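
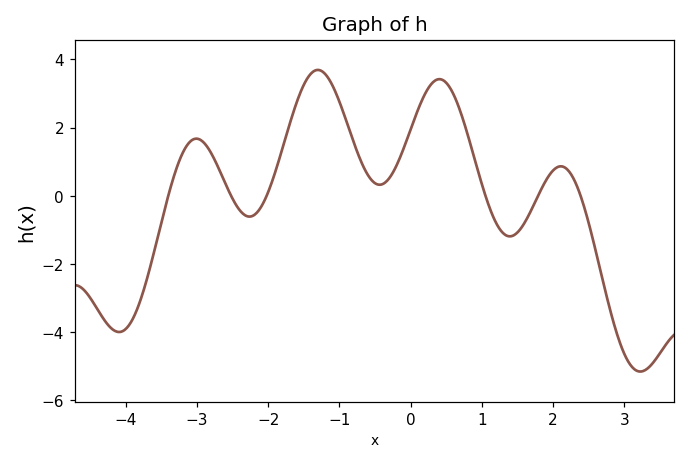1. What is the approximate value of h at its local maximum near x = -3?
1.67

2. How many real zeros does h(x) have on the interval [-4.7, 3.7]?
6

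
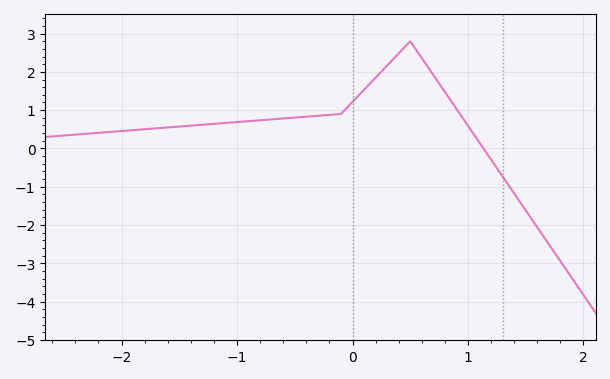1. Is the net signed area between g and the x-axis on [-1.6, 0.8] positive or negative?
positive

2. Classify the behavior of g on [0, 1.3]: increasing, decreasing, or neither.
neither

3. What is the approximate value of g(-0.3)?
0.9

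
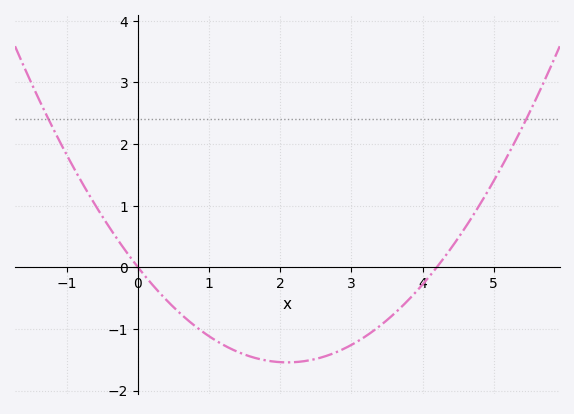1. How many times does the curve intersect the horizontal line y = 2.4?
2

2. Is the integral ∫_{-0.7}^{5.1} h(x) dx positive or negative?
negative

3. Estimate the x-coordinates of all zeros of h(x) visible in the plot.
0, 4.2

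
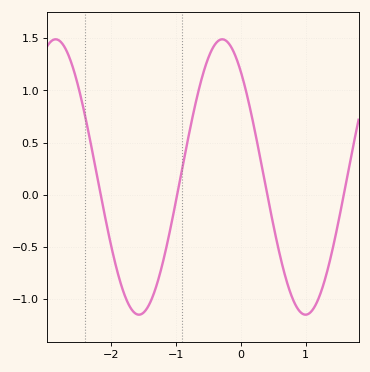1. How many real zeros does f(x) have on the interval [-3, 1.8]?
4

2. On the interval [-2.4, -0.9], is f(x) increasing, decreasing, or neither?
neither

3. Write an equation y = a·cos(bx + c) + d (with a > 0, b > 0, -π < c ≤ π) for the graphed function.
y = 1.32cos(2.5x + 0.69) + 0.17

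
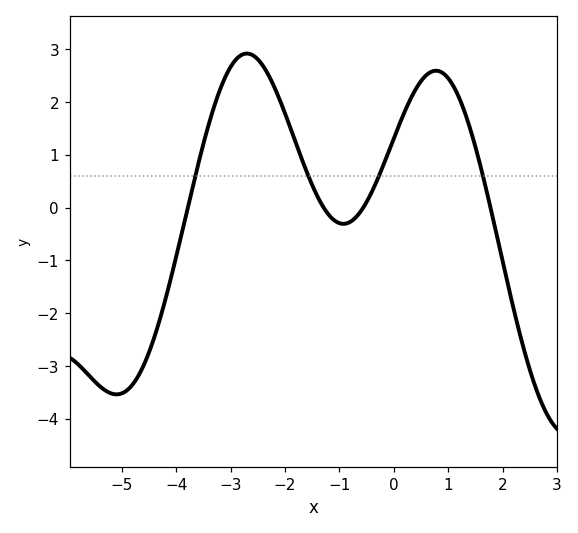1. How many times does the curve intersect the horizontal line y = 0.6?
4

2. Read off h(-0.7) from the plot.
-0.184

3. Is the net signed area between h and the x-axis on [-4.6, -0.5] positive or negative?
positive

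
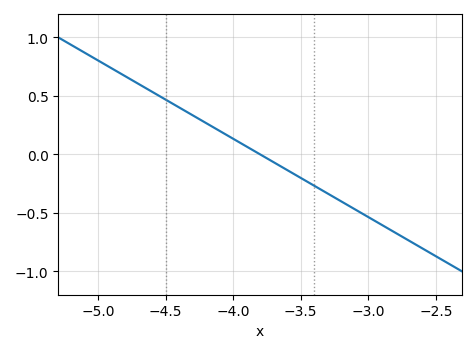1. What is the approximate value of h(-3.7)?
-0.05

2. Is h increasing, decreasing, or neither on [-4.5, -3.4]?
decreasing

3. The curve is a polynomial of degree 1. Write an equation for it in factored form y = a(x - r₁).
y = -0.67(x + 3.8)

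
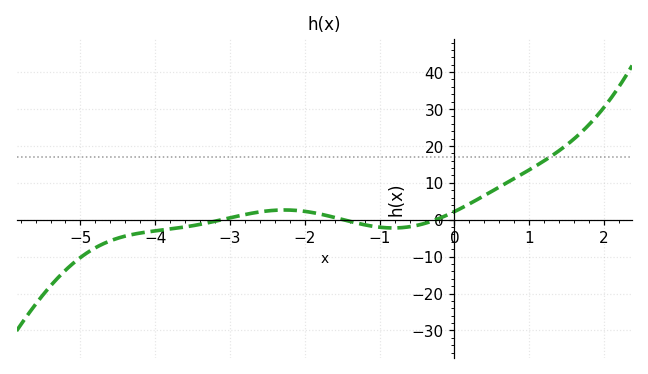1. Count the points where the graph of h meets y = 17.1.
1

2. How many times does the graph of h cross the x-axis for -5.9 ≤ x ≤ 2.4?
3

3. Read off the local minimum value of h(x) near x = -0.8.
-2.23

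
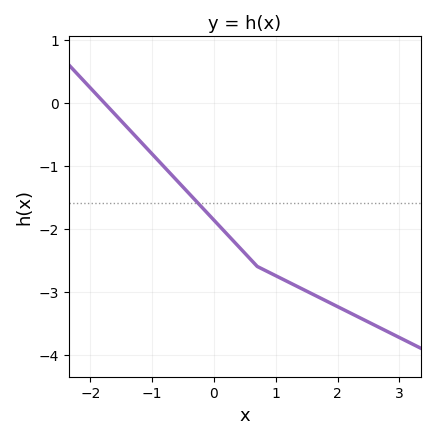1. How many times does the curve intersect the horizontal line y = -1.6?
1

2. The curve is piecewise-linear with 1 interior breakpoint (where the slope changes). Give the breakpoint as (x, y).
(0.7, -2.6)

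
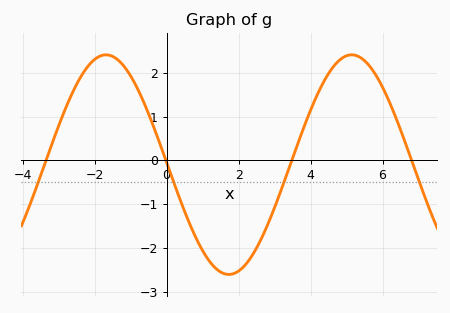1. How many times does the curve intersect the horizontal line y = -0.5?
4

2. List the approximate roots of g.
-3.35, -0.022, 3.48, 6.81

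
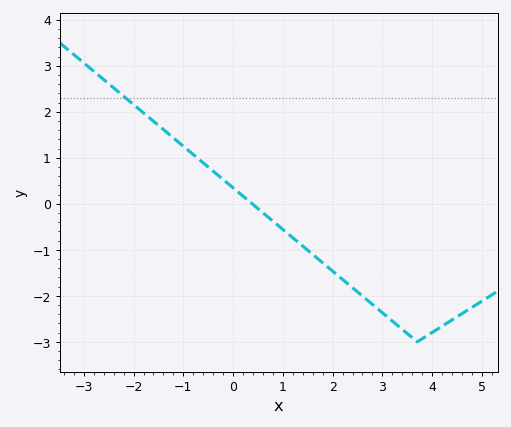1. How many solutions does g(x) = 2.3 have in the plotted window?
1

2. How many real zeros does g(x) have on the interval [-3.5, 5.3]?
1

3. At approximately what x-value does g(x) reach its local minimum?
3.8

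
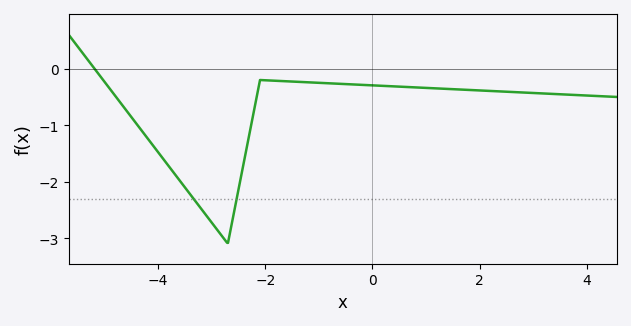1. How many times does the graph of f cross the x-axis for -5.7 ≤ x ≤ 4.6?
1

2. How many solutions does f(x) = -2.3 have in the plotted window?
2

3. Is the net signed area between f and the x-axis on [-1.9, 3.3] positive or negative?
negative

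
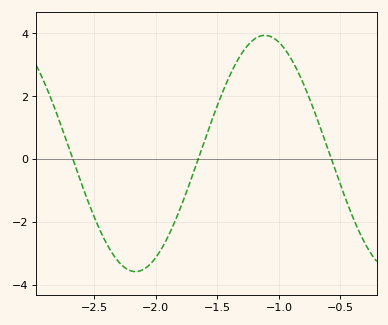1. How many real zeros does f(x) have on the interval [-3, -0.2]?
3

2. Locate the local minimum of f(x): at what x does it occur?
-2.17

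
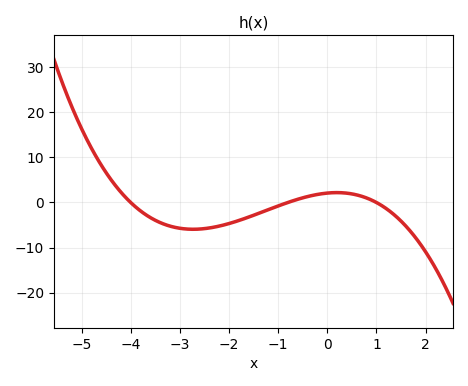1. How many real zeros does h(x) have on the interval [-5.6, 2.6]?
3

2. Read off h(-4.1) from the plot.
1.09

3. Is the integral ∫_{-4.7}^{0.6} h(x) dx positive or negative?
negative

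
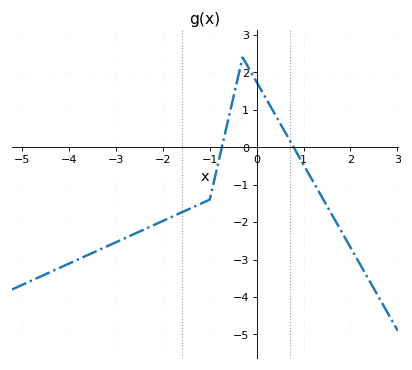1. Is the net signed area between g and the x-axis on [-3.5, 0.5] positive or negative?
negative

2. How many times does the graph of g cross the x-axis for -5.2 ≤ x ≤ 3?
2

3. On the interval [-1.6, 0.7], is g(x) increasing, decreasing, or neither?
neither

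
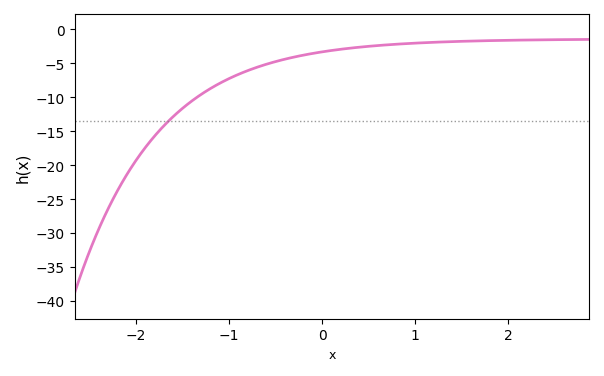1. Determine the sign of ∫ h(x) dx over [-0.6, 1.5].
negative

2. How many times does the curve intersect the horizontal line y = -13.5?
1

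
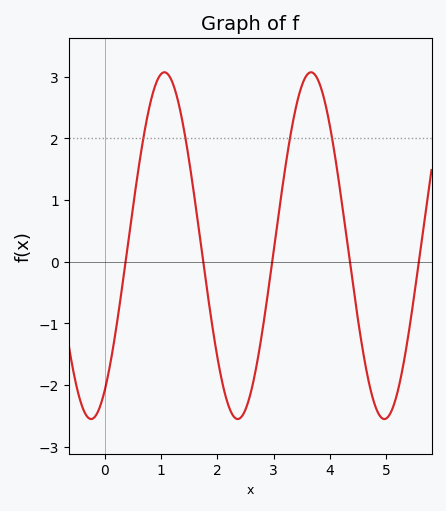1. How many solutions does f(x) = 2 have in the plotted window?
4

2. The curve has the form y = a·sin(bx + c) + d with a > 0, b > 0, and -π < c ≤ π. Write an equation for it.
y = 2.81sin(2.4x - 0.98) + 0.26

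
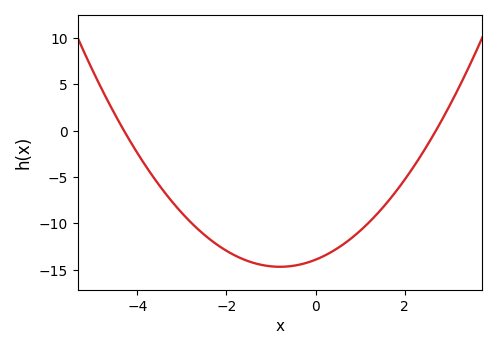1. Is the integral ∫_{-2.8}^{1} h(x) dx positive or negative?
negative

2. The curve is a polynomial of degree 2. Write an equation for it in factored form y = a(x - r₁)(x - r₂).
y = 1.2(x + 4.3)(x - 2.7)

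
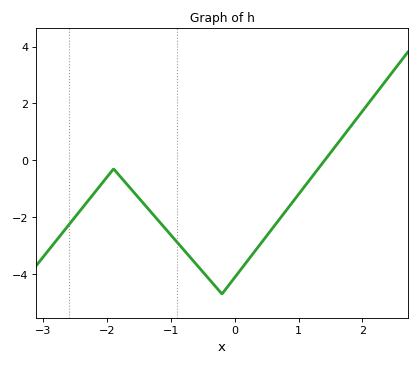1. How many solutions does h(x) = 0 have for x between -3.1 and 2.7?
1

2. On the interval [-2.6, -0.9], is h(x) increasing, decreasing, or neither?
neither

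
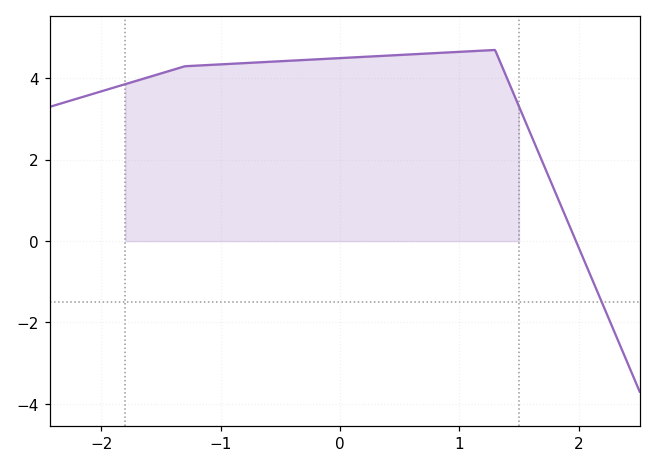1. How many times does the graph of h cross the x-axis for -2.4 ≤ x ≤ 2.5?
1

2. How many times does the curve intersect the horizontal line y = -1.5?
1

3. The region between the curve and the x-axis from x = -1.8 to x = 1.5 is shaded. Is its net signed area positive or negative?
positive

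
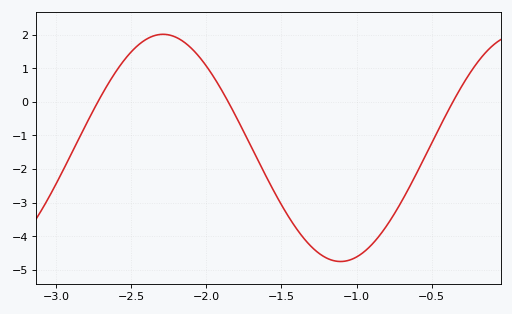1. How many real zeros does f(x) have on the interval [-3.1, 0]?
3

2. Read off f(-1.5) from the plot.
-3.1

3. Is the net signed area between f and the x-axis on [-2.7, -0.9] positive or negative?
negative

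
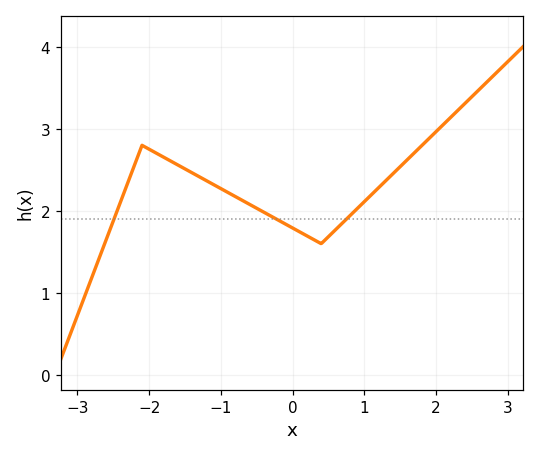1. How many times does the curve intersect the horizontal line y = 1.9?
3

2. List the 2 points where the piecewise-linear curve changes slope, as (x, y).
(-2.1, 2.8); (0.4, 1.6)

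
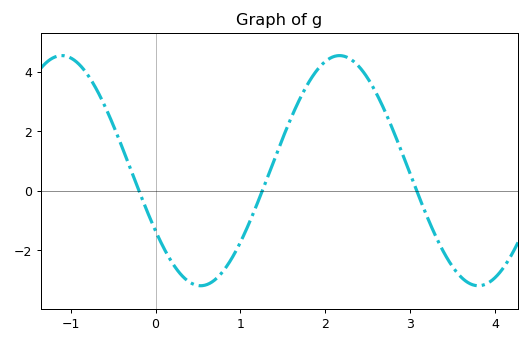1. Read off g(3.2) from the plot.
-0.866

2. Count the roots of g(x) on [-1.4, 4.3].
3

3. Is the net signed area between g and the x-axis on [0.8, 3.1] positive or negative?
positive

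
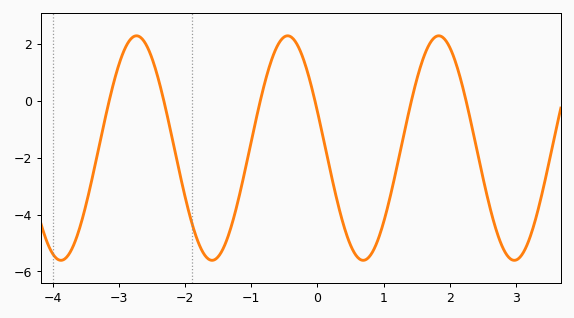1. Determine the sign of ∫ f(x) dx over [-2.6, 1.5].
negative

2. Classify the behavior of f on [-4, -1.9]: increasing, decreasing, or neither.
neither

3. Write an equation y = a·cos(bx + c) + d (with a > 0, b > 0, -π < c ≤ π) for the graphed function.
y = 3.95cos(2.75x + 1.24) - 1.66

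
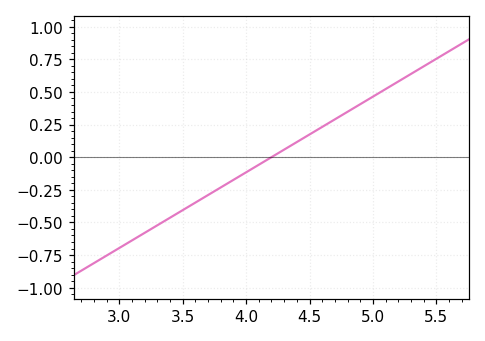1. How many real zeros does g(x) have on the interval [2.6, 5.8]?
1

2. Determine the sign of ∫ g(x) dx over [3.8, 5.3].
positive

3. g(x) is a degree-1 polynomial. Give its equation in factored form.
y = 0.58(x - 4.2)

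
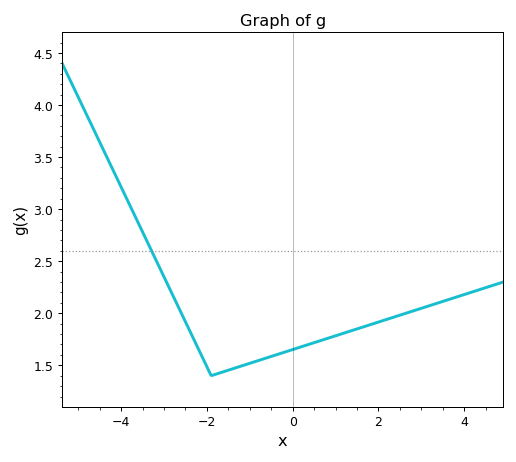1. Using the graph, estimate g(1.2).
1.8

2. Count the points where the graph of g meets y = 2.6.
1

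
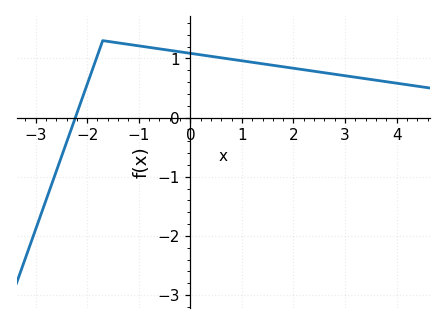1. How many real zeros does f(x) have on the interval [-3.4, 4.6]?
1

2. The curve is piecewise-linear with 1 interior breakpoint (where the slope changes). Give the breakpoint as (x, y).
(-1.7, 1.3)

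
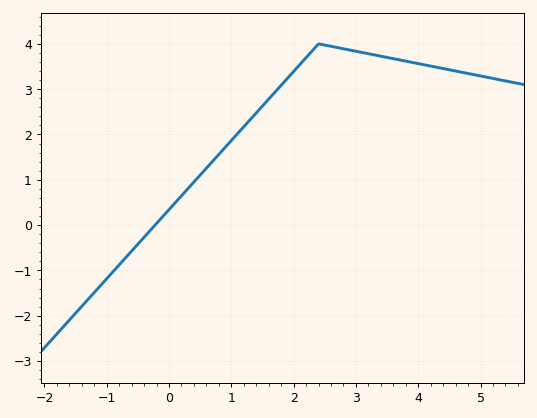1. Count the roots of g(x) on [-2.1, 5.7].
1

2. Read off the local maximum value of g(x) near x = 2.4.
4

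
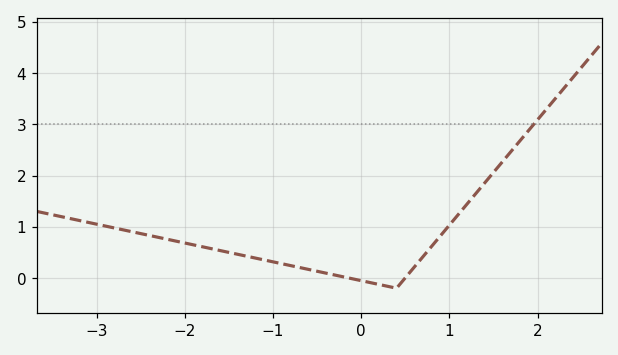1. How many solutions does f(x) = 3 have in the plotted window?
1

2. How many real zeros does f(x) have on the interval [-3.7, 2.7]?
2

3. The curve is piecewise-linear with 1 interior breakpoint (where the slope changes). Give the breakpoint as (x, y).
(0.4, -0.2)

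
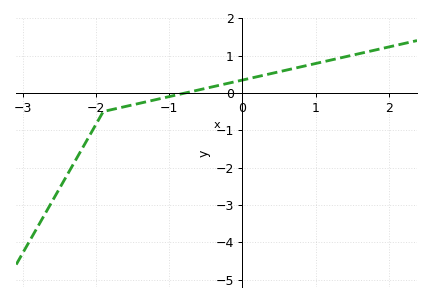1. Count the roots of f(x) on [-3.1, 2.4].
1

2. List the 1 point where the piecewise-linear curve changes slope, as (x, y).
(-1.9, -0.5)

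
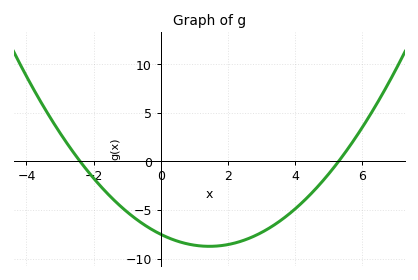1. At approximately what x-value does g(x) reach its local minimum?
1.4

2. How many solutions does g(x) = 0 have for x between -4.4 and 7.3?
2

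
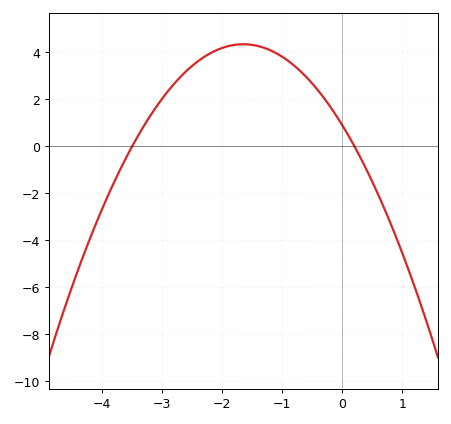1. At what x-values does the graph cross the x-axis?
-3.5, 0.2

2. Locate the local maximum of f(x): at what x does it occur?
-1.7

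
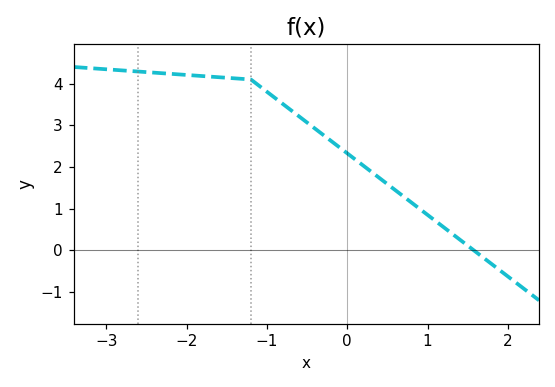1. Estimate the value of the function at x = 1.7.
-0.184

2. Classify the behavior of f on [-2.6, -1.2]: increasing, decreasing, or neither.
decreasing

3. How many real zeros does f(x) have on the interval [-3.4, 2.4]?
1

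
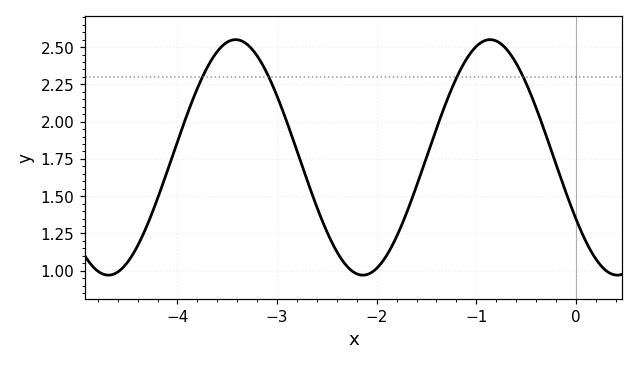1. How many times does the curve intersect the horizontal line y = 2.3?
4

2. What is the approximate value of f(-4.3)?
1.31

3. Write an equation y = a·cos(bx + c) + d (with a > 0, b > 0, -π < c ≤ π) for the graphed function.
y = 0.79cos(2.46x + 2.12) + 1.76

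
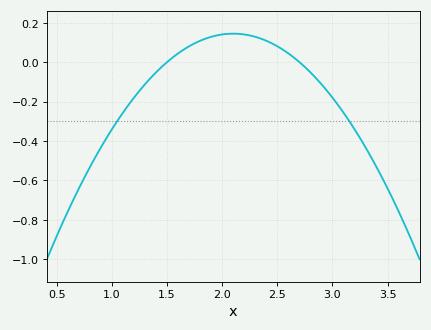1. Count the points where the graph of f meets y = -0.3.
2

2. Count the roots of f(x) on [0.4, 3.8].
2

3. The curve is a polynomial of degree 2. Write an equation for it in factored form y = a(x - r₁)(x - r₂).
y = -0.4(x - 1.5)(x - 2.7)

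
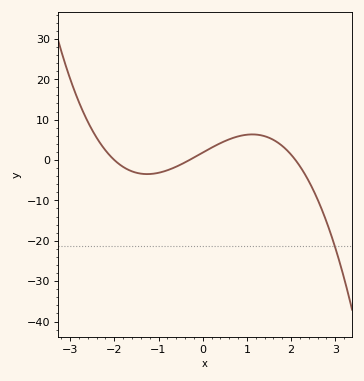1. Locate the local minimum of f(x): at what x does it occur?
-1.26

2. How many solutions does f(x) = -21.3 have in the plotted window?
1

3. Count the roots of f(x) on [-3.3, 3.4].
3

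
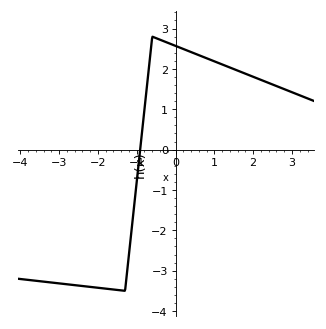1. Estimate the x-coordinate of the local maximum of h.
-0.598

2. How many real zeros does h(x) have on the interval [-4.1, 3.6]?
1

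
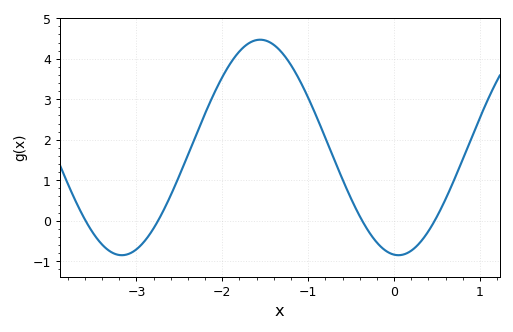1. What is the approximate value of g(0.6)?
0.5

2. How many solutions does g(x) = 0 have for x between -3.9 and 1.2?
4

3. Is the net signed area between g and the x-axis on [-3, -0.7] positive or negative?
positive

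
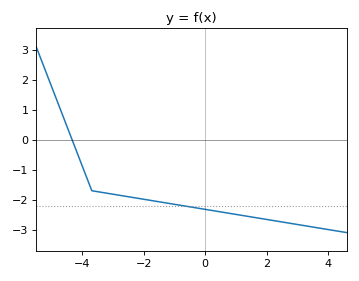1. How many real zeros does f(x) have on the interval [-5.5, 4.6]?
1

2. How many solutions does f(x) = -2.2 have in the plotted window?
1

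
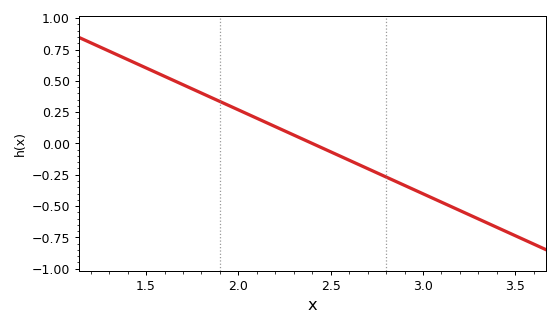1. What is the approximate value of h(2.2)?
0.14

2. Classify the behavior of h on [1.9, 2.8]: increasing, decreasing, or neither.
decreasing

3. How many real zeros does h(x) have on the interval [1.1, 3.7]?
1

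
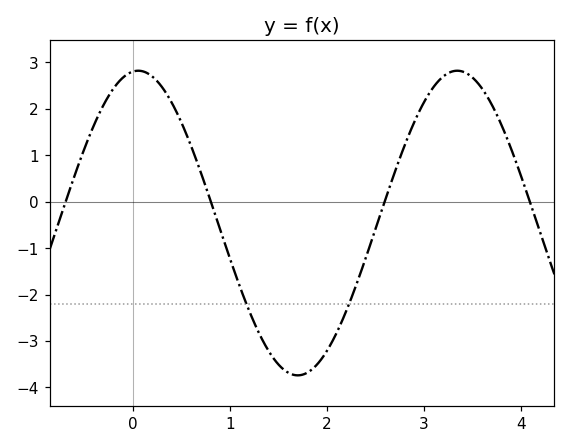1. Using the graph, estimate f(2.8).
1.2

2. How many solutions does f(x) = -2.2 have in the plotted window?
2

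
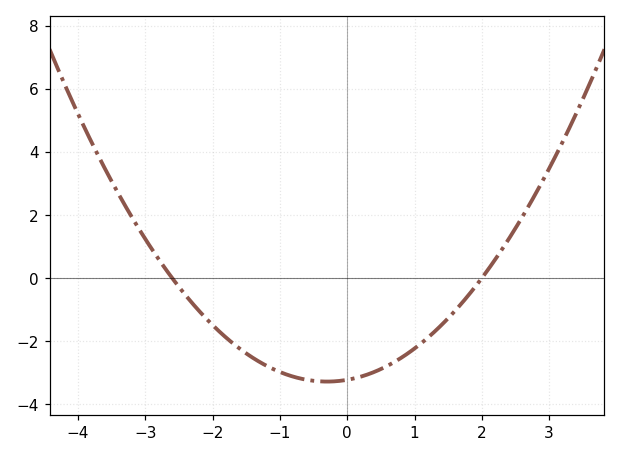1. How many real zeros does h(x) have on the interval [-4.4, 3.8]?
2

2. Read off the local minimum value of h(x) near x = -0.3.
-3.2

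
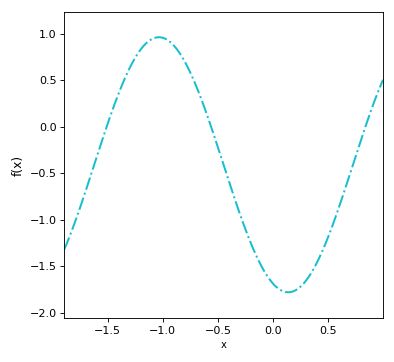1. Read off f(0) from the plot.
-1.7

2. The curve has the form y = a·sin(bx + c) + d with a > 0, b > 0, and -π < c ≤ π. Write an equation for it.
y = 1.37sin(2.7x - 1.9) - 0.41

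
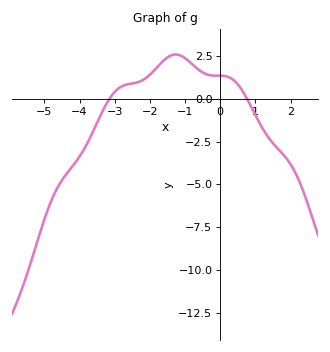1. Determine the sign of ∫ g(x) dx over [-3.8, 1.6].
positive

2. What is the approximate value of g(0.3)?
1.2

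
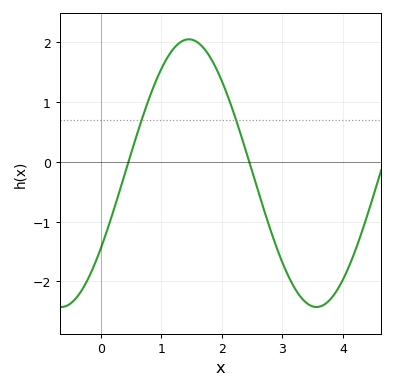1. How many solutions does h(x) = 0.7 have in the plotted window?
2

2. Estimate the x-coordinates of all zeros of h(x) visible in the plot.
0.5, 2.5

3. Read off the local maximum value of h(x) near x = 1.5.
2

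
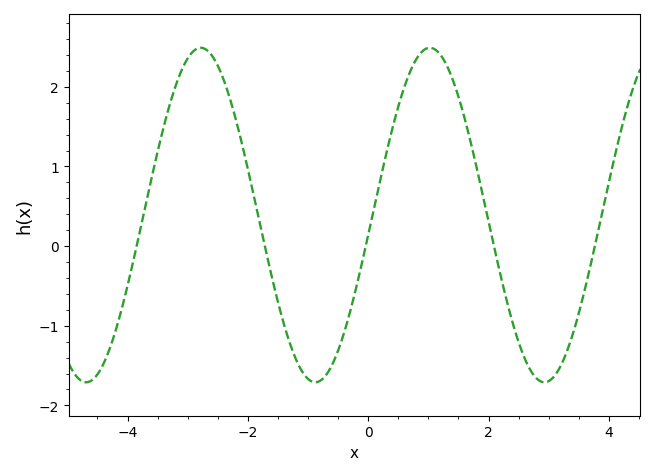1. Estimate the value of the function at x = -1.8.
0.3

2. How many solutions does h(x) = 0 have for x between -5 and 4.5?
5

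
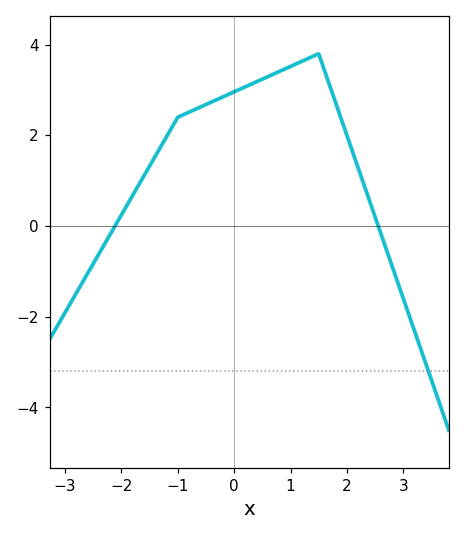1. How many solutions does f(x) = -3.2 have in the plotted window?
1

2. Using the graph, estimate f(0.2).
3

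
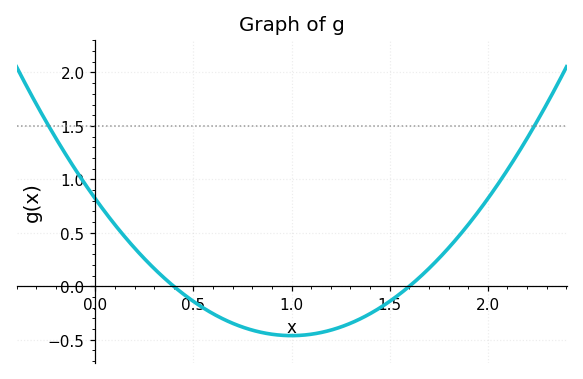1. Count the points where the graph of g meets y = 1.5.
2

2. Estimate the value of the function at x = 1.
-0.461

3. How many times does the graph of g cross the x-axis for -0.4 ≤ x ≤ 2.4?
2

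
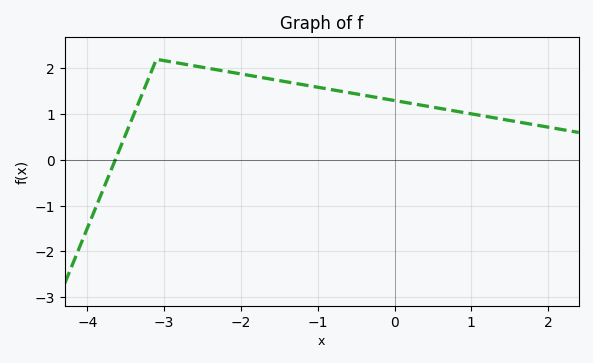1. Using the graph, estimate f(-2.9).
2.14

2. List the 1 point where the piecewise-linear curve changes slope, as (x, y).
(-3.1, 2.2)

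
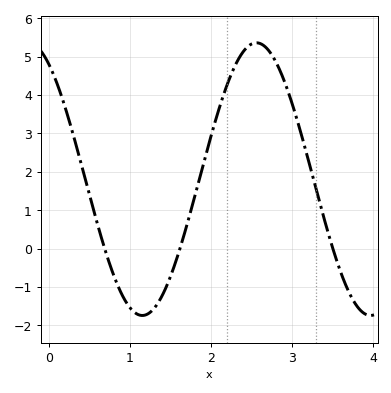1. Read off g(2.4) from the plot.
5.13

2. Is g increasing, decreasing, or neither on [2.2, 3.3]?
neither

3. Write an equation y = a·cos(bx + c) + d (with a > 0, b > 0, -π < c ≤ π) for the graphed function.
y = 3.55cos(2.23x + 0.572) + 1.81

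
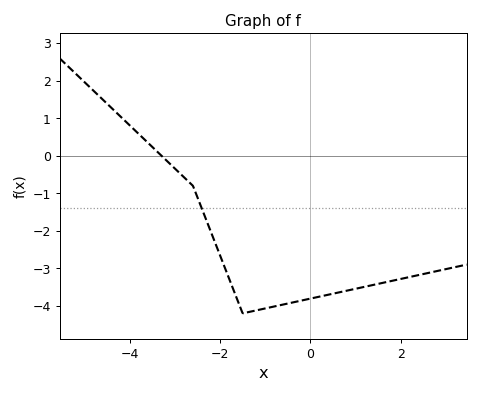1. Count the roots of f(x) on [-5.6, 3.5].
1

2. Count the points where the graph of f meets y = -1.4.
1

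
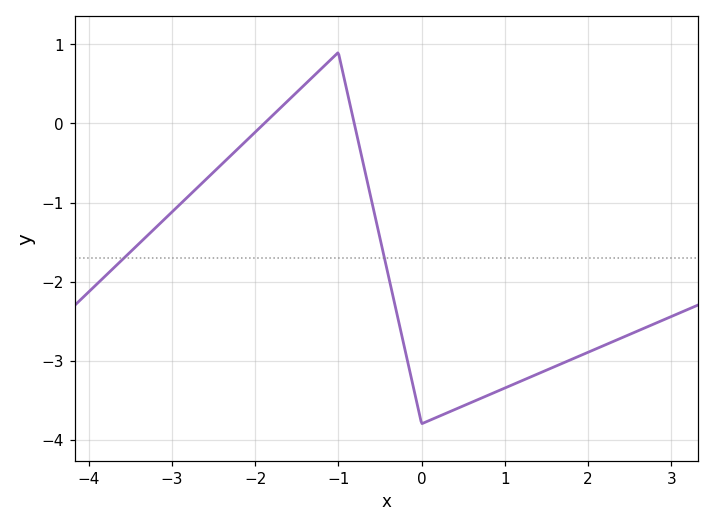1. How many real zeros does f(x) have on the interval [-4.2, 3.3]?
2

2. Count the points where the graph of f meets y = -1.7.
2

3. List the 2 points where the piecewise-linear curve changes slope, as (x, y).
(-1, 0.9); (0, -3.8)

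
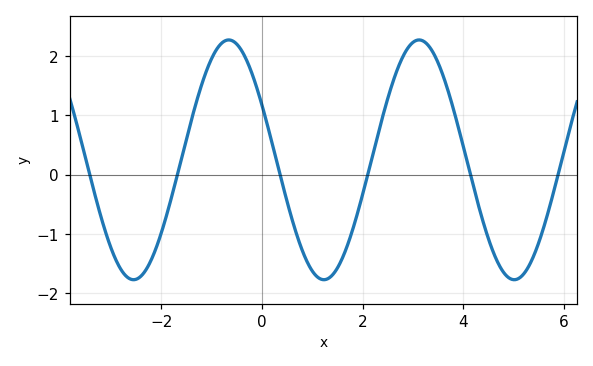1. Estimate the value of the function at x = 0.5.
-0.459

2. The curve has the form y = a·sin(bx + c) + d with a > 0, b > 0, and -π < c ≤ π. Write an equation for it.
y = 2.02sin(1.66x + 2.67) + 0.25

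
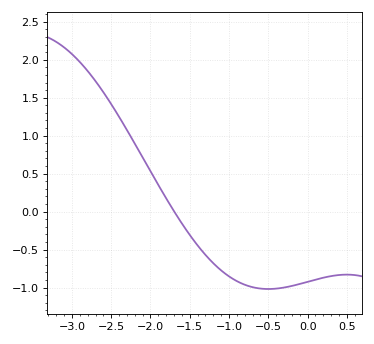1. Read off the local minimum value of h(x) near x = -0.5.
-1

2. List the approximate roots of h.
-1.7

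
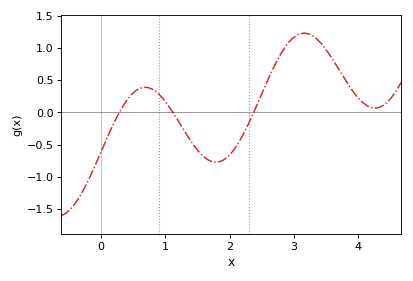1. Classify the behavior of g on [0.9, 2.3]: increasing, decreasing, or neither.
neither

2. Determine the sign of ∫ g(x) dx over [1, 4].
positive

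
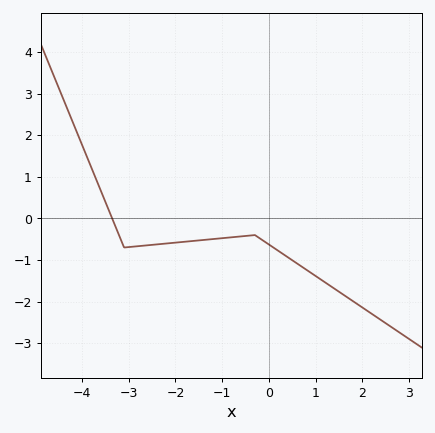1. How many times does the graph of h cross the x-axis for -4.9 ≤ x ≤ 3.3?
1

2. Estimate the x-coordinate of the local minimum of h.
-3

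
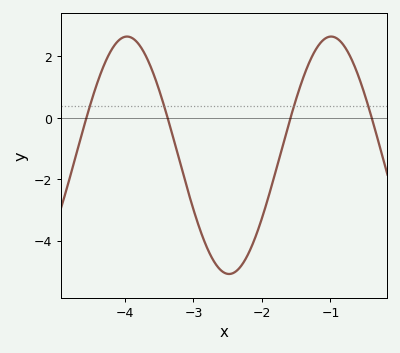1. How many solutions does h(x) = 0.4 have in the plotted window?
4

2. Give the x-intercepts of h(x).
-4.56, -3.38, -1.58, -0.398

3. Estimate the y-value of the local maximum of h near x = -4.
2.65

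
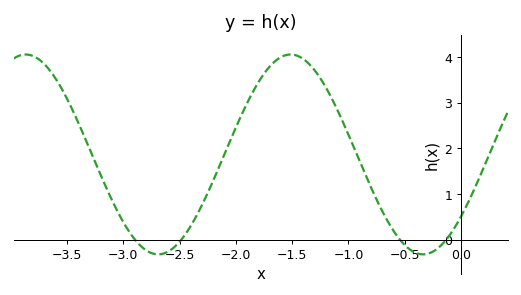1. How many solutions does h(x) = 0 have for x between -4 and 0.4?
4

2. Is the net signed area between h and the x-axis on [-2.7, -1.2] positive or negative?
positive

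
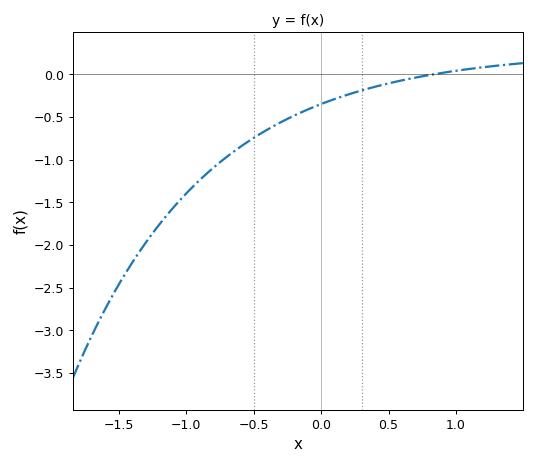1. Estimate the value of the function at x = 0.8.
-0.011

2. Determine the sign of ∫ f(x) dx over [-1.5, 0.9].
negative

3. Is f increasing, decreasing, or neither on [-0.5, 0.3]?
increasing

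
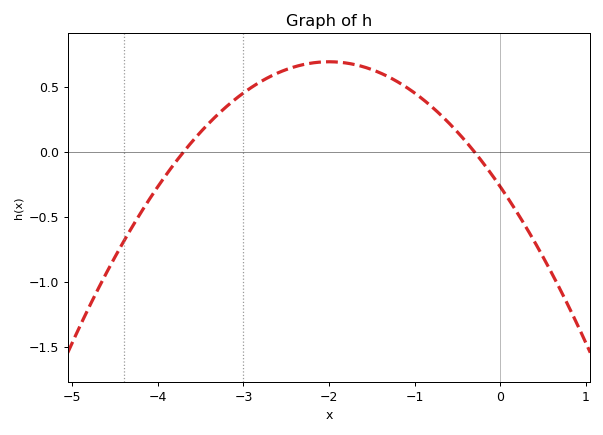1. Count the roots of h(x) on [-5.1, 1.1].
2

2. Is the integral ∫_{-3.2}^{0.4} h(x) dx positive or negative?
positive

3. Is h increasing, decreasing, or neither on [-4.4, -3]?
increasing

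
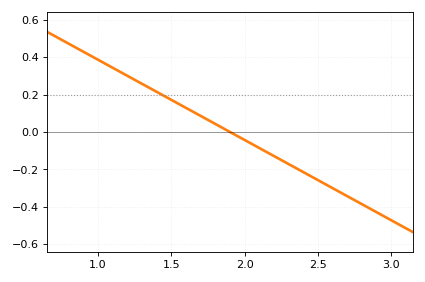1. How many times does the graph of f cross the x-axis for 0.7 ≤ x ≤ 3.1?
1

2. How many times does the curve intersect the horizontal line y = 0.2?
1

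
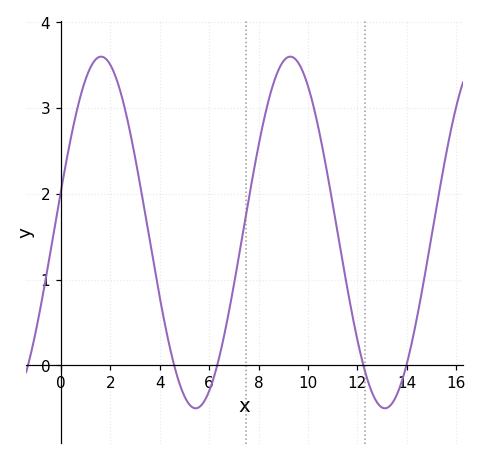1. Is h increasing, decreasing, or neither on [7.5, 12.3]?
neither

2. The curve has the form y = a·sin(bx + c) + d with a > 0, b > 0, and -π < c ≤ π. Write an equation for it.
y = 2.05sin(0.82x + 0.24) + 1.55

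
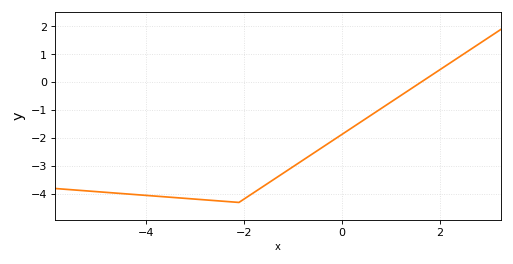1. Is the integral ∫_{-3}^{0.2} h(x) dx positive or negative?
negative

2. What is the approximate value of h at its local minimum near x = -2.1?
-4.3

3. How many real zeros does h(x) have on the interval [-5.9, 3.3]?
1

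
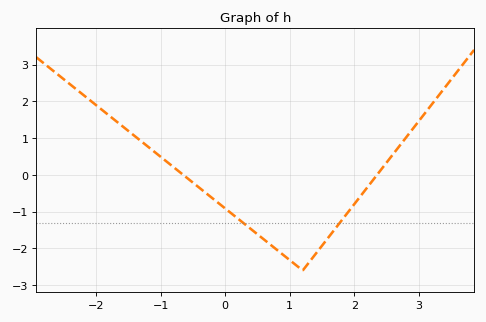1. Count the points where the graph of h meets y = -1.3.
2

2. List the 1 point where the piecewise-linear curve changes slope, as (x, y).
(1.2, -2.6)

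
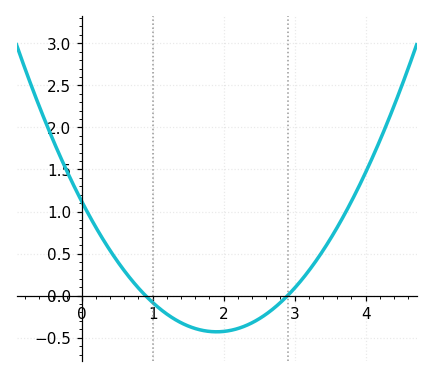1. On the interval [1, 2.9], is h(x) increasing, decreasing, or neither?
neither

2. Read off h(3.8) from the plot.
1.12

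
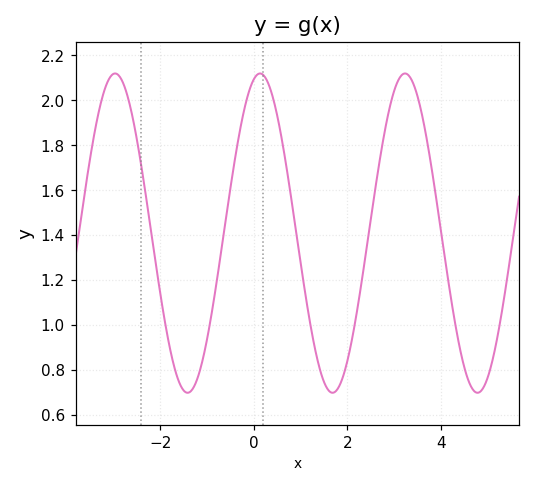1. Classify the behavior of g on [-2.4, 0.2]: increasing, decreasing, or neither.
neither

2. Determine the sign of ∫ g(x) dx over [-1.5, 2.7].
positive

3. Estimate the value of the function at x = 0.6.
1.82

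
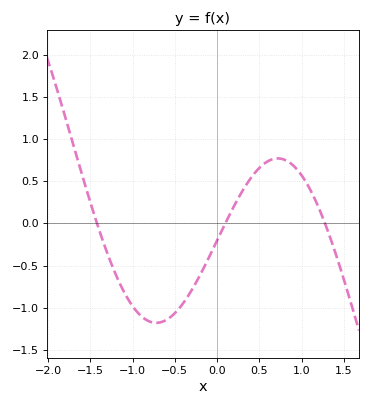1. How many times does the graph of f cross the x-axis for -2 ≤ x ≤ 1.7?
3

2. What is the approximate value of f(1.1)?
0.4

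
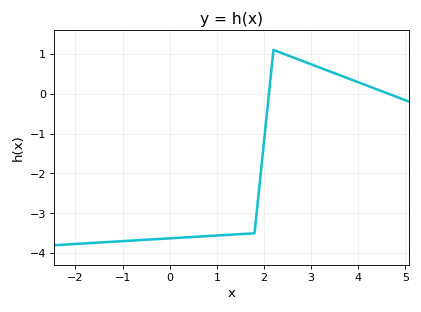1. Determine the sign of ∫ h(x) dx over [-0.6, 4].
negative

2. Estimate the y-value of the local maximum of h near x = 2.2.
1.1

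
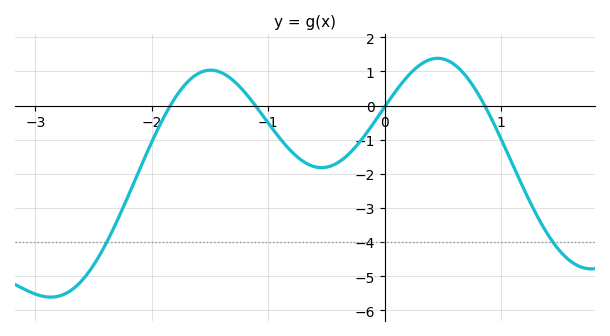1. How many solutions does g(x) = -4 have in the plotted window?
2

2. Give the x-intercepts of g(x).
-1.8, -1.1, 0, 0.9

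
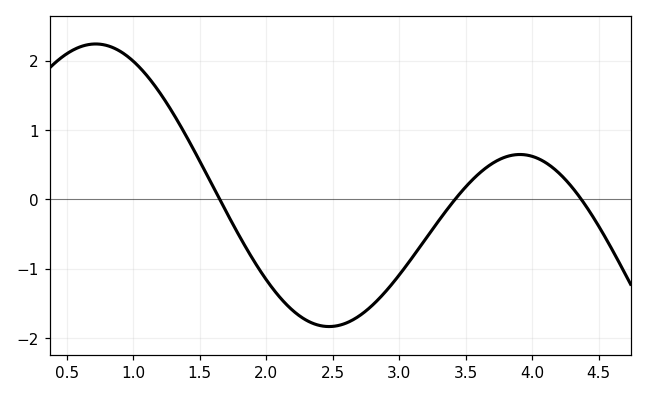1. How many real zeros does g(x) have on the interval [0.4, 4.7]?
3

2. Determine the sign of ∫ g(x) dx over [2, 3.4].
negative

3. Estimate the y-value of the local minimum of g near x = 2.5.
-1.8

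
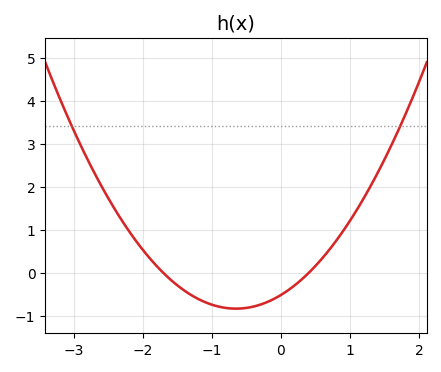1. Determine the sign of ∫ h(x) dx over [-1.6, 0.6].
negative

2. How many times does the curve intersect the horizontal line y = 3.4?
2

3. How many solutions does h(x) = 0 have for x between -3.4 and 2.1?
2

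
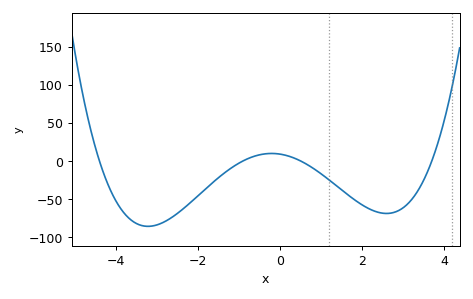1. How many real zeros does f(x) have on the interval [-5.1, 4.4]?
4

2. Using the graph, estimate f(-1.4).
-17.7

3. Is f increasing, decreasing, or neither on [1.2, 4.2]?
neither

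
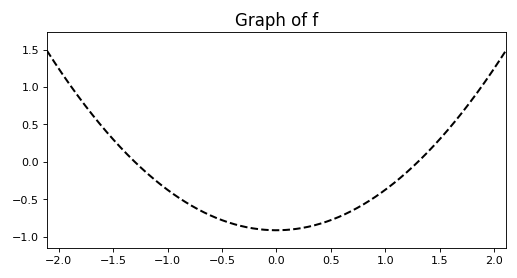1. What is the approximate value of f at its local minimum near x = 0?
-0.913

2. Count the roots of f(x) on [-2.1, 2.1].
2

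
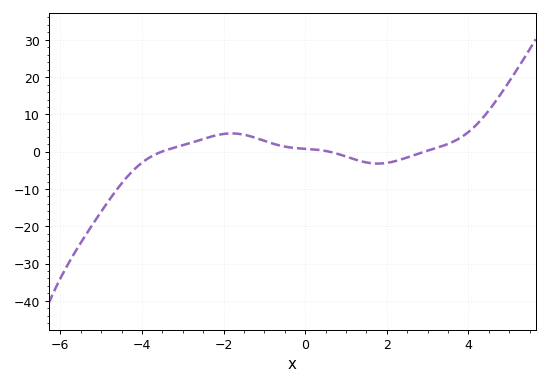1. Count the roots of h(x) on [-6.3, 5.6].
3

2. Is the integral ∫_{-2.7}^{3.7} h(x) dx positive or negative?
positive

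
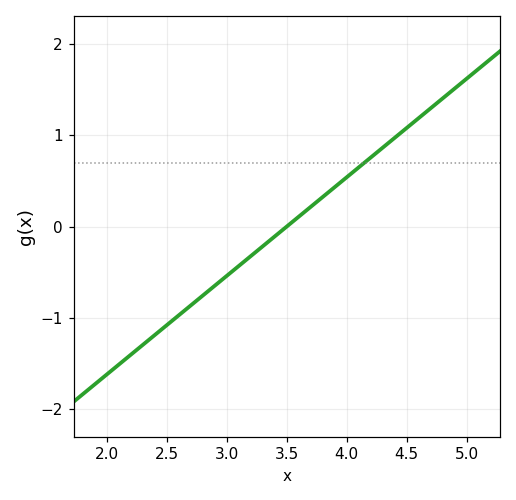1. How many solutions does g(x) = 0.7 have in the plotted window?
1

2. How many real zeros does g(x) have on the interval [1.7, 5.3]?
1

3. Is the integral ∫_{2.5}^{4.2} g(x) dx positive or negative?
negative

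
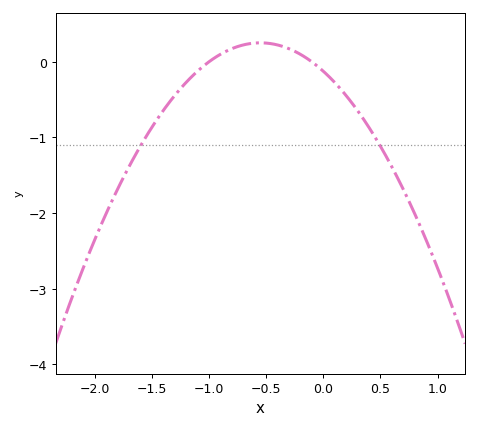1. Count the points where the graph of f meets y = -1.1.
2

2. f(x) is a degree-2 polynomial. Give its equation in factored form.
y = -1.24(x + 1)(x + 0.1)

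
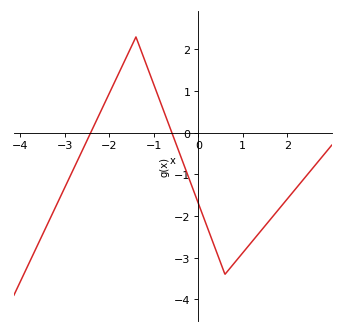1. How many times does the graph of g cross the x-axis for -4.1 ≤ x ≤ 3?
2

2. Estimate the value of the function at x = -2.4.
0.039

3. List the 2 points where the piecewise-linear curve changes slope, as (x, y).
(-1.4, 2.3); (0.6, -3.4)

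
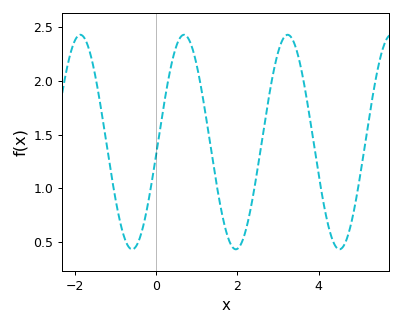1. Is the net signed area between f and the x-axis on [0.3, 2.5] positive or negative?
positive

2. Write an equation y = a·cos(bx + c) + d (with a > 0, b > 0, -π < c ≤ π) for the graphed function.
y = 1cos(2.46x - 1.68) + 1.43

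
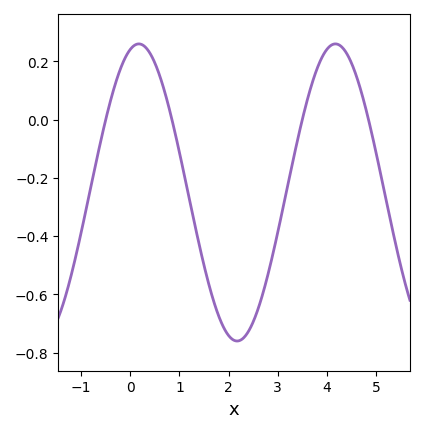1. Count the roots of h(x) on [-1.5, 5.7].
4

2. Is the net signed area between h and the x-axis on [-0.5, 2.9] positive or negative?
negative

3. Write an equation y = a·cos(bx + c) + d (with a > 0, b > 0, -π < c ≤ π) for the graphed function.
y = 0.51cos(1.6x - 0.27) - 0.25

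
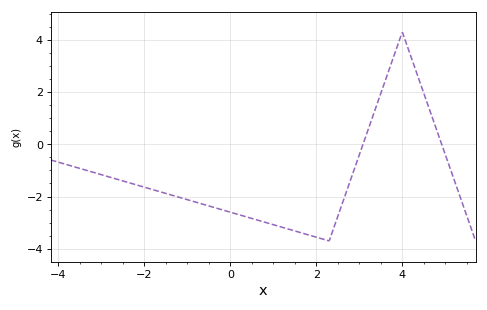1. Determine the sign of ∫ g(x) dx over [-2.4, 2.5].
negative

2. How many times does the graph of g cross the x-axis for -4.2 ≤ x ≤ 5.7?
2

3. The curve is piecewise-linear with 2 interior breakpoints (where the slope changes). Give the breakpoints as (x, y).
(2.3, -3.7); (4, 4.3)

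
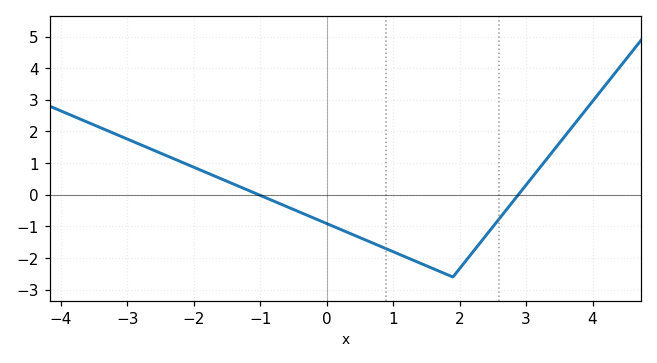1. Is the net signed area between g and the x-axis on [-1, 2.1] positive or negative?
negative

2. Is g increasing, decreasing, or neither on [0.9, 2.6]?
neither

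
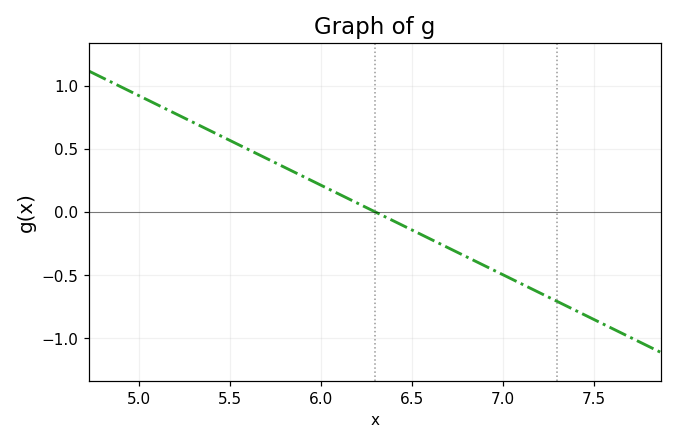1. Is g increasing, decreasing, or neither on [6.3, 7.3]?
decreasing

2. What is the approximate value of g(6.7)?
-0.3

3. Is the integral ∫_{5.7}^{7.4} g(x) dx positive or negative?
negative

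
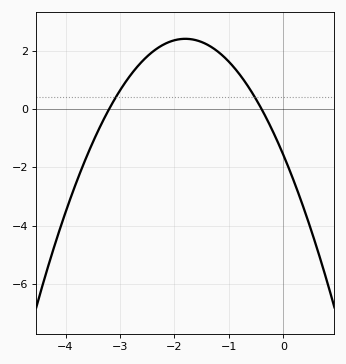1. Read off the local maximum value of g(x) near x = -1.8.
2.41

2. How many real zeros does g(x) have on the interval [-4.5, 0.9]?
2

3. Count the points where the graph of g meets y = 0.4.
2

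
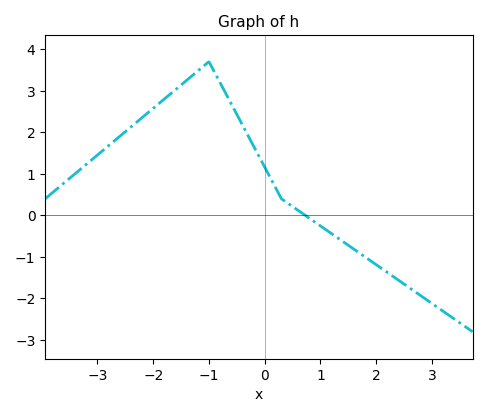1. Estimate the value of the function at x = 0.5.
0.2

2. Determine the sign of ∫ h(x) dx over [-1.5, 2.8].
positive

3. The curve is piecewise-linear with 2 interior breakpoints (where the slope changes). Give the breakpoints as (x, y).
(-1, 3.7); (0.3, 0.4)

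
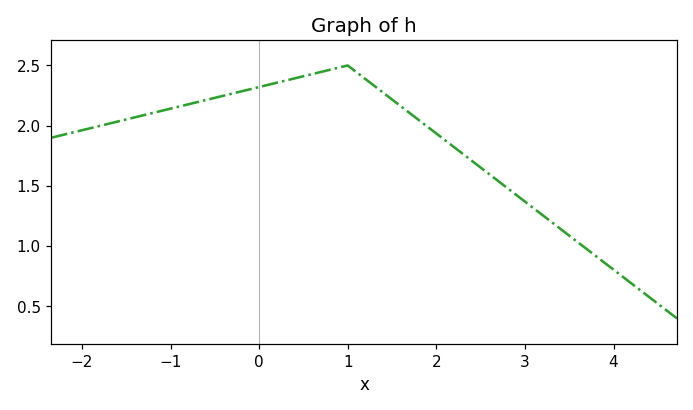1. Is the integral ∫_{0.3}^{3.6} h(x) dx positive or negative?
positive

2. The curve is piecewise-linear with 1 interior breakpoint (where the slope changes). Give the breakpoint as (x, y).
(1, 2.5)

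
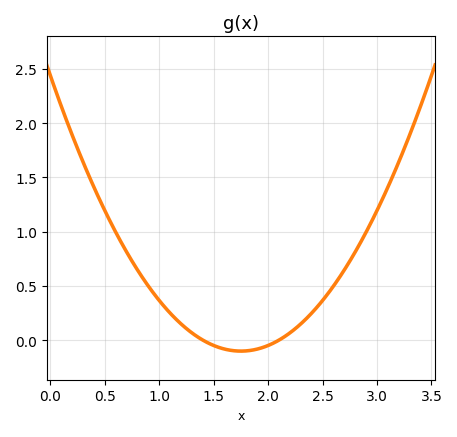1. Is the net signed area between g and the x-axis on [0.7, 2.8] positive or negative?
positive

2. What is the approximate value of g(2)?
-0.05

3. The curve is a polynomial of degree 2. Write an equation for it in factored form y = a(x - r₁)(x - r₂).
y = 0.83(x - 1.4)(x - 2.1)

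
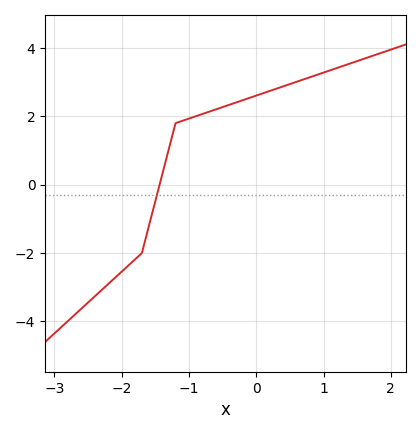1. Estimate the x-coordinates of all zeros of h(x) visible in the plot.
-1.44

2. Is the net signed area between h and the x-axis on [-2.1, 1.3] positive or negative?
positive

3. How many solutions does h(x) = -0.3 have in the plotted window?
1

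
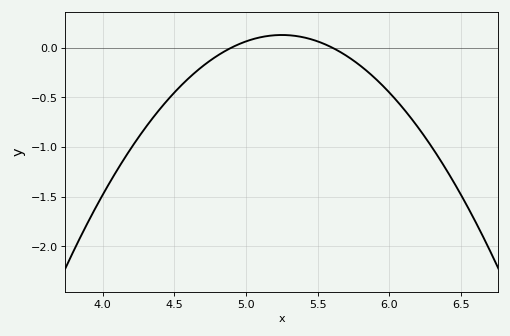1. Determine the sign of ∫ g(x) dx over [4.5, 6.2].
negative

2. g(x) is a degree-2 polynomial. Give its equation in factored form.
y = -1.03(x - 4.9)(x - 5.6)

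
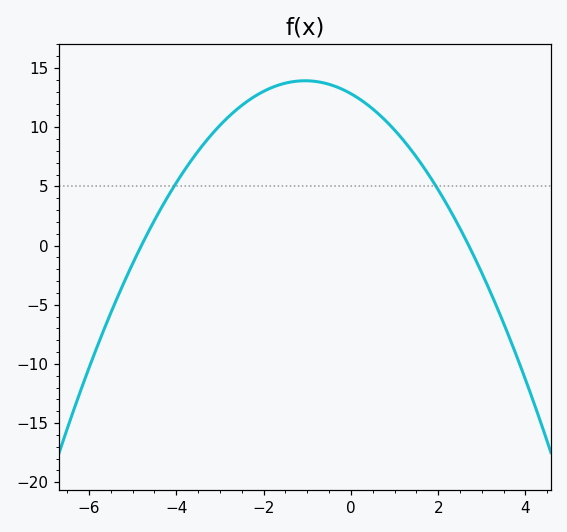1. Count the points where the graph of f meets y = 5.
2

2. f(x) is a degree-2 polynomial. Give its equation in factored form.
y = -0.99(x + 4.8)(x - 2.7)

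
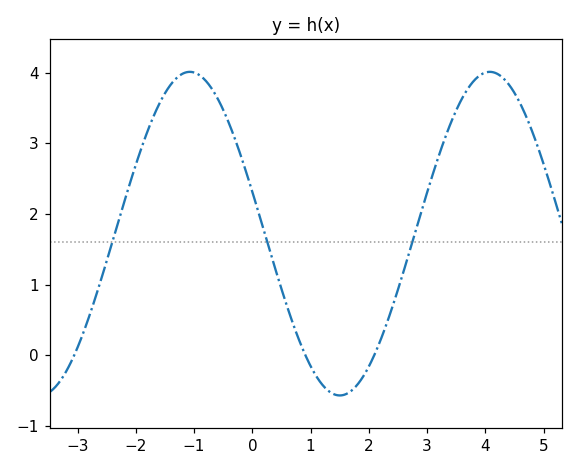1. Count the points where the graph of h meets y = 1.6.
3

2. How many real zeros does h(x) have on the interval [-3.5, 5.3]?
3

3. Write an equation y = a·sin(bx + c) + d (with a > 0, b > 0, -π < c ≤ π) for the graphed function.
y = 2.29sin(1.22x + 2.88) + 1.72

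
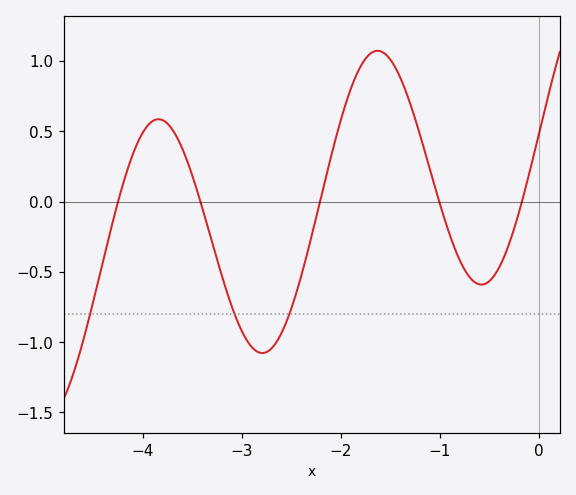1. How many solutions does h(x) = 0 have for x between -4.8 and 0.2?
5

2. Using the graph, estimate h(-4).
0.492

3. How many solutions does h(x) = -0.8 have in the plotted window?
3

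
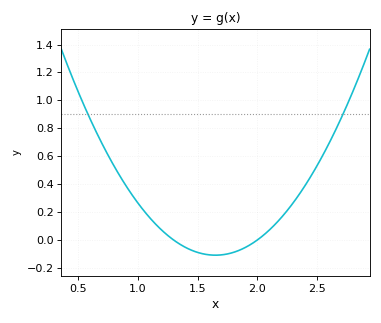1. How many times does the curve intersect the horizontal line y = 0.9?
2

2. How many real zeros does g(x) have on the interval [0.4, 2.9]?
2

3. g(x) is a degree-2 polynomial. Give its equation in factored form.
y = 0.89(x - 1.3)(x - 2)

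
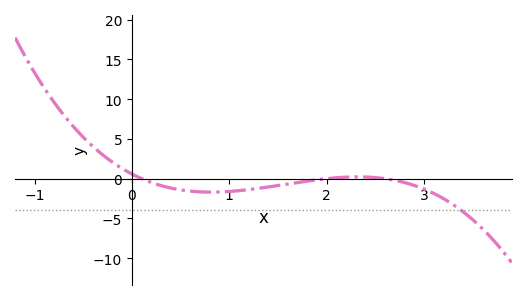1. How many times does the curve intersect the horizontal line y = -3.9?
1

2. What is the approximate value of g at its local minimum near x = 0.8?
-1.69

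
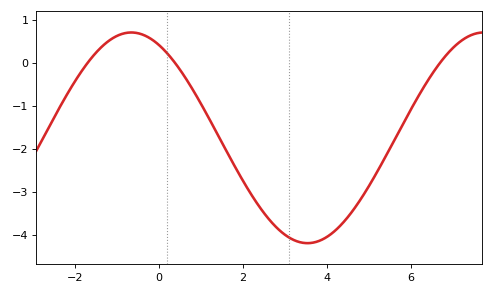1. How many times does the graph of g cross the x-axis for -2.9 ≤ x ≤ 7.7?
3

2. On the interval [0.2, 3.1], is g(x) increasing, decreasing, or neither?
decreasing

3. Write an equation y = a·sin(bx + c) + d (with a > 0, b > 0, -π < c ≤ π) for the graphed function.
y = 2.45sin(0.75x + 2.06) - 1.75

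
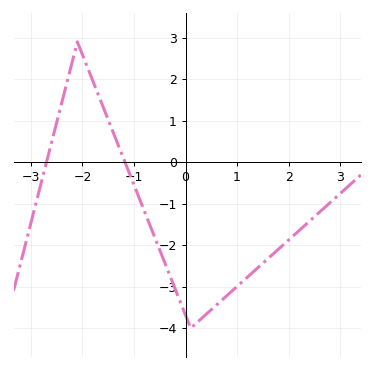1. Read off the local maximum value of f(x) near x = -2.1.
2.9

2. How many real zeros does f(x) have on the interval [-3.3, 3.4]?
2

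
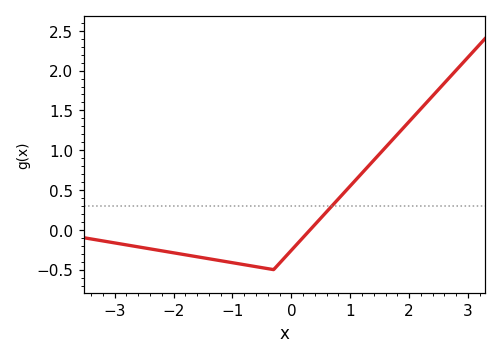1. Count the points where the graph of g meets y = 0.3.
1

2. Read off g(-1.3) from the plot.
-0.4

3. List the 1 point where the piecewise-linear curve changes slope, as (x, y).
(-0.3, -0.5)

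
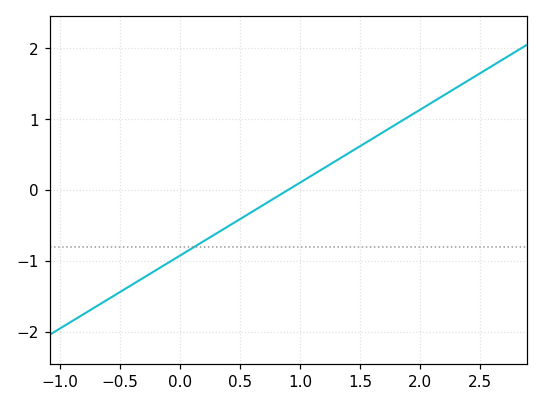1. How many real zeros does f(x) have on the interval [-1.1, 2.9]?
1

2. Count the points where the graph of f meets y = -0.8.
1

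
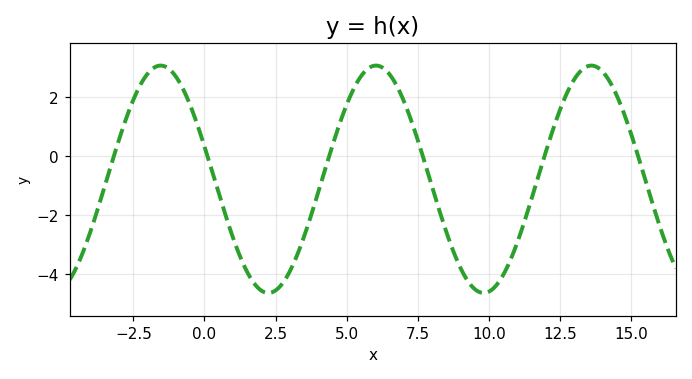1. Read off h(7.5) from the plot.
0.6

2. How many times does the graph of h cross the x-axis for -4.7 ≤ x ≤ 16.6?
6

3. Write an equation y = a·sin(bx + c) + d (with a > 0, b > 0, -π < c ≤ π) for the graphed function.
y = 3.85sin(0.83x + 2.8) - 0.78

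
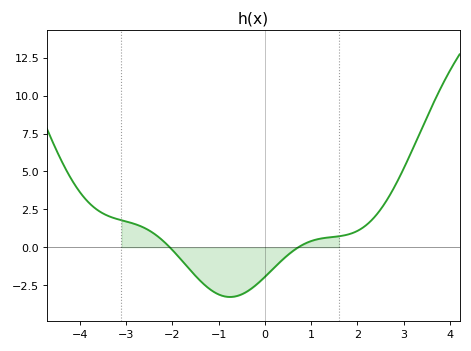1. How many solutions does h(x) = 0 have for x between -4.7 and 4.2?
2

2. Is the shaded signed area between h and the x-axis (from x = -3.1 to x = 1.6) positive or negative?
negative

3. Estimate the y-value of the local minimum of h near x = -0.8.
-3.28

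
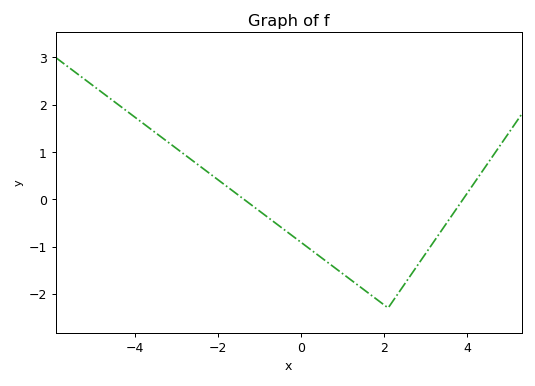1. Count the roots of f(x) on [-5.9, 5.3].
2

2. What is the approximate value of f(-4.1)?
1.8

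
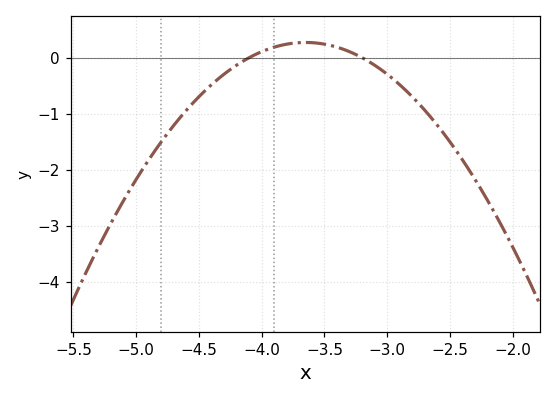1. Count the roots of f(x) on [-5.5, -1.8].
2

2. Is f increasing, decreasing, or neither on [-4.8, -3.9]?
increasing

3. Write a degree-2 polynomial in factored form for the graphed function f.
y = -1.34(x + 4.1)(x + 3.2)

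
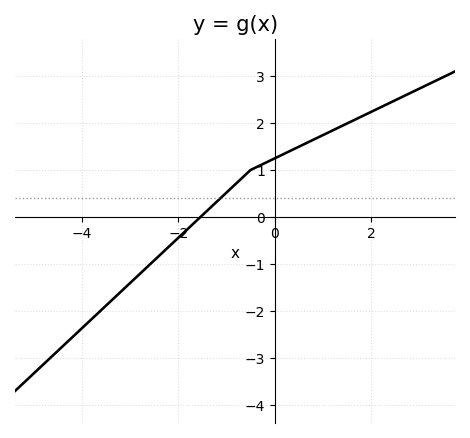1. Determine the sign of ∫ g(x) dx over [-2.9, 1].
positive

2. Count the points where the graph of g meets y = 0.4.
1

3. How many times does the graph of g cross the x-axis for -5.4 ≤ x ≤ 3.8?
1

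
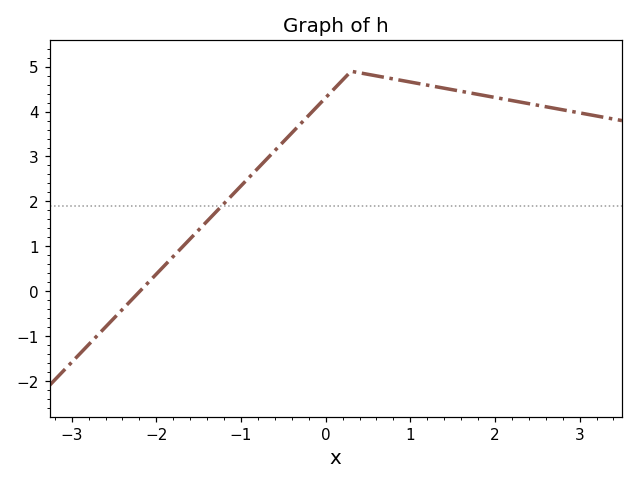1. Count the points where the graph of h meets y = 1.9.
1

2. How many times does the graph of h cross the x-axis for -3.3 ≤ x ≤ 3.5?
1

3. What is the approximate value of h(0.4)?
4.9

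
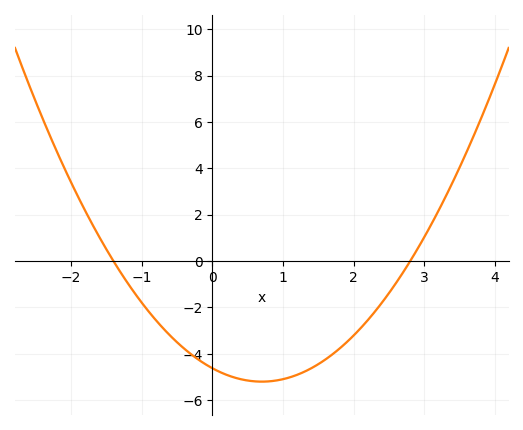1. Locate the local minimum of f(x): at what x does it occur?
0.7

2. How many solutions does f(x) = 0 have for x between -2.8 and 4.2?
2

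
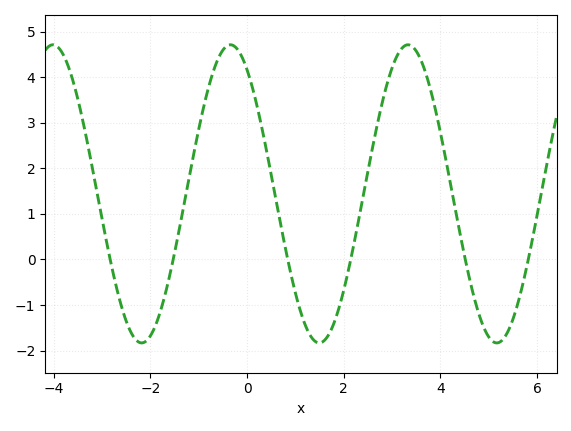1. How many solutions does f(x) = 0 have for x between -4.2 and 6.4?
6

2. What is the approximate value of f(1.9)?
-1.1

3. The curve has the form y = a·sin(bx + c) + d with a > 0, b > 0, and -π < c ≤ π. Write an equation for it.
y = 3.27sin(1.7x + 2.2) + 1.44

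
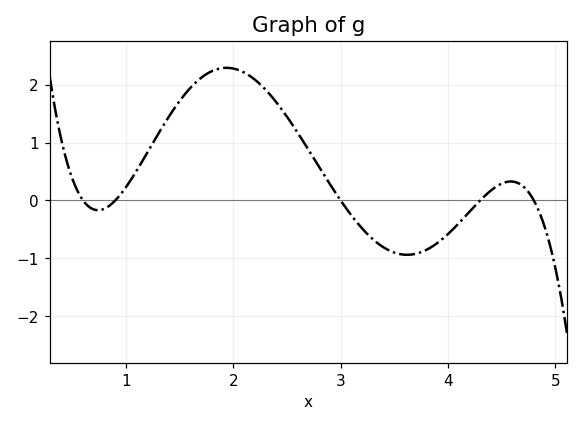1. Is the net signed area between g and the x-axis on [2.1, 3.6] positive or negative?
positive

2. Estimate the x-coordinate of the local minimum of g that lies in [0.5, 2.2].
0.7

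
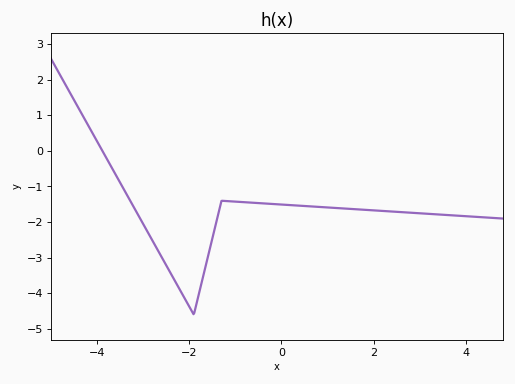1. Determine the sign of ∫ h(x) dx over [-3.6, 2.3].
negative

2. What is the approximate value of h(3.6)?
-1.8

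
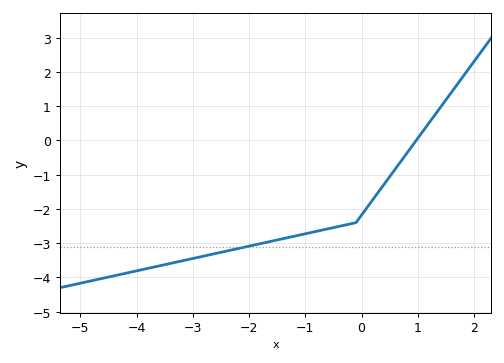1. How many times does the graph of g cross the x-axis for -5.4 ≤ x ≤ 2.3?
1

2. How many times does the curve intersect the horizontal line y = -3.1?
1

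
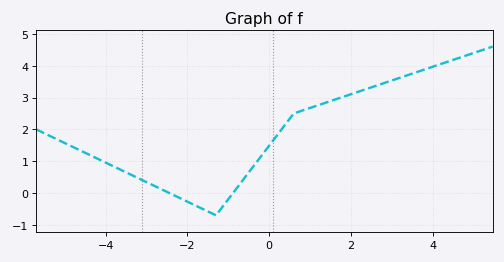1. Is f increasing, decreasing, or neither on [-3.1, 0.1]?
neither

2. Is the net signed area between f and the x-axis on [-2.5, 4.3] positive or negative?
positive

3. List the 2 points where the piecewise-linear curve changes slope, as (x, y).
(-1.3, -0.7); (0.6, 2.5)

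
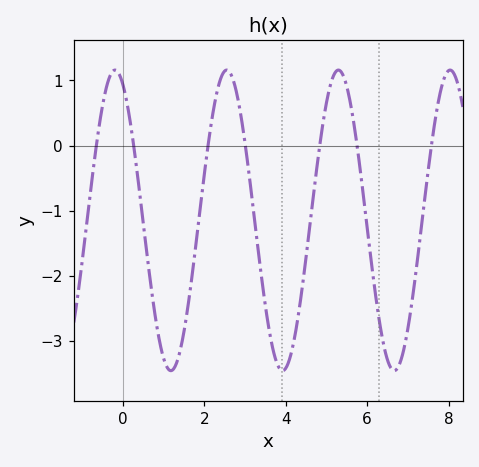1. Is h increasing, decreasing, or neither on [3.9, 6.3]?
neither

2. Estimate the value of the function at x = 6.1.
-1.77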